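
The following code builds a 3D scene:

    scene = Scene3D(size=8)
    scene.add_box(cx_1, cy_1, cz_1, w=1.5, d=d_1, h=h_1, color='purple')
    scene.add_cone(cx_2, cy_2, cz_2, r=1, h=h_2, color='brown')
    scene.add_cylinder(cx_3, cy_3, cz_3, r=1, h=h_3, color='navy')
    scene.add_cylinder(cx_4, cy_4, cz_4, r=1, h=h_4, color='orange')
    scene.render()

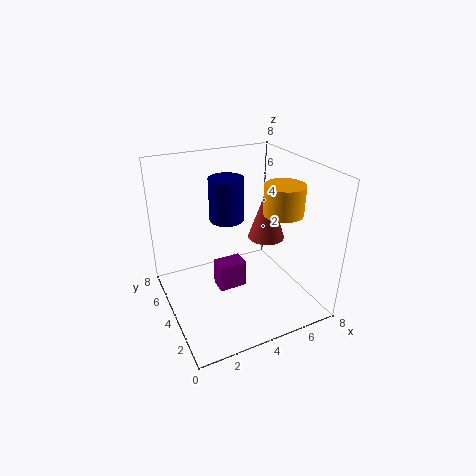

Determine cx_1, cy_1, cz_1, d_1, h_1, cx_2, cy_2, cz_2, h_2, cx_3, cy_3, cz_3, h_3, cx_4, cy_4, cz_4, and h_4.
cx_1 = 2.5; cy_1 = 3; cz_1 = 1.5; d_1 = 1; h_1 = 1.5; cx_2 = 5.5; cy_2 = 3.5; cz_2 = 4; h_2 = 3; cx_3 = 4; cy_3 = 5.5; cz_3 = 4.5; h_3 = 2.5; cx_4 = 5.5; cy_4 = 2; cz_4 = 6; h_4 = 1.5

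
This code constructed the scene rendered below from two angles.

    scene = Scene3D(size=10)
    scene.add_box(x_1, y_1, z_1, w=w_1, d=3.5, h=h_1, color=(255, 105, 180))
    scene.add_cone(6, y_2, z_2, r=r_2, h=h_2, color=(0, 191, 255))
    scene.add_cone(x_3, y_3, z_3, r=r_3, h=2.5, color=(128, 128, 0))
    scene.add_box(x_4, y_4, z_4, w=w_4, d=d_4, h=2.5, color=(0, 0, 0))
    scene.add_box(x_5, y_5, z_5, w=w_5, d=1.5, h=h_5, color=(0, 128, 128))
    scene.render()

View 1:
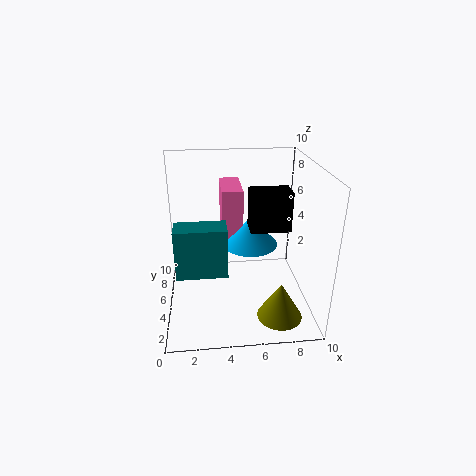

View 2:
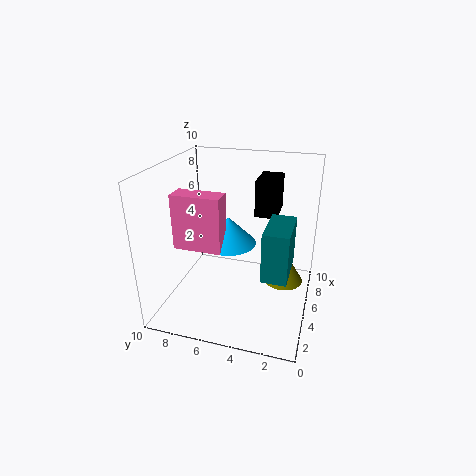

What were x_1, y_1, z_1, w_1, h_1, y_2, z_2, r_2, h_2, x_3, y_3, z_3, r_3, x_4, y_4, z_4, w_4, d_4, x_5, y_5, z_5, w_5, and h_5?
x_1 = 4; y_1 = 6; z_1 = 4; w_1 = 1.5; h_1 = 4; y_2 = 6; z_2 = 4; r_2 = 2; h_2 = 2; x_3 = 7.5; y_3 = 2; z_3 = 0.5; r_3 = 1.5; x_4 = 5.5; y_4 = 2.5; z_4 = 6.5; w_4 = 2.5; d_4 = 1.5; x_5 = 1; y_5 = 1; z_5 = 4.5; w_5 = 3; h_5 = 3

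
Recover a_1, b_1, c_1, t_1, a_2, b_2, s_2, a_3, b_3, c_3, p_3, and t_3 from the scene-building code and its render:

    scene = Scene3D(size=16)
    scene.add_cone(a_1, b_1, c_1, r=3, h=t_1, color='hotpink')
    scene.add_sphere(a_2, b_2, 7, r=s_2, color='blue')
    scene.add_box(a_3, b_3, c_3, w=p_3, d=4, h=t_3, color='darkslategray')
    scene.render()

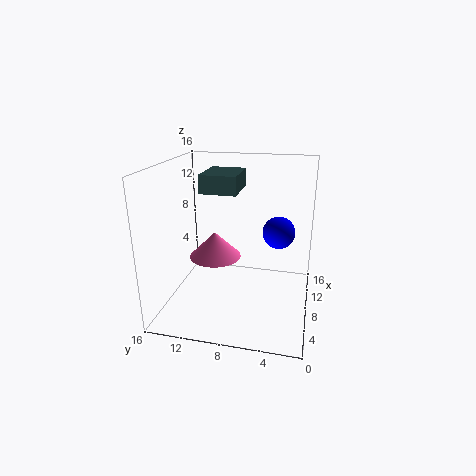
a_1 = 9
b_1 = 11
c_1 = 5
t_1 = 3
a_2 = 13
b_2 = 4
s_2 = 2
a_3 = 7
b_3 = 8
c_3 = 13
p_3 = 5
t_3 = 2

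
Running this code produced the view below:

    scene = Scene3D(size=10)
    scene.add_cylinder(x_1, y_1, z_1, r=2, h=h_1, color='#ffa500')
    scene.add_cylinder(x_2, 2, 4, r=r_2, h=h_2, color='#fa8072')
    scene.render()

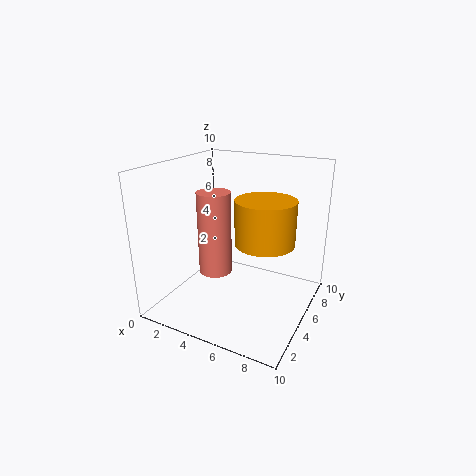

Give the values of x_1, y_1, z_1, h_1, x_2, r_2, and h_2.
x_1 = 7, y_1 = 5, z_1 = 5, h_1 = 3, x_2 = 5, r_2 = 1, h_2 = 5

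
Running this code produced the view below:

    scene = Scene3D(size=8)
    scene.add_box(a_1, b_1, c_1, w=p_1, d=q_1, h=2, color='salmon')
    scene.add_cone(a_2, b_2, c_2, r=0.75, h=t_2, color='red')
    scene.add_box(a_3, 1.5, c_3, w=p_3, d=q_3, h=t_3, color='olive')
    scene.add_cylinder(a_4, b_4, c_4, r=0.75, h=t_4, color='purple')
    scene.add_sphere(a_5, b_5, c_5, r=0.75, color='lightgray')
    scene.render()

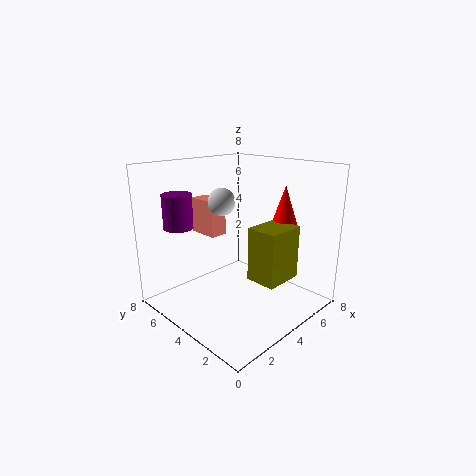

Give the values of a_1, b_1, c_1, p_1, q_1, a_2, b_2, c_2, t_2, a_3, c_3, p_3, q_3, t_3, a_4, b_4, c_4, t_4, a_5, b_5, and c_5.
a_1 = 3
b_1 = 5
c_1 = 4
p_1 = 1
q_1 = 1.75
a_2 = 6.5
b_2 = 2.75
c_2 = 4.5
t_2 = 2.25
a_3 = 4
c_3 = 1.75
p_3 = 2.25
q_3 = 1.75
t_3 = 3
a_4 = 1
b_4 = 5.25
c_4 = 5
t_4 = 1.75
a_5 = 3.5
b_5 = 4.75
c_5 = 6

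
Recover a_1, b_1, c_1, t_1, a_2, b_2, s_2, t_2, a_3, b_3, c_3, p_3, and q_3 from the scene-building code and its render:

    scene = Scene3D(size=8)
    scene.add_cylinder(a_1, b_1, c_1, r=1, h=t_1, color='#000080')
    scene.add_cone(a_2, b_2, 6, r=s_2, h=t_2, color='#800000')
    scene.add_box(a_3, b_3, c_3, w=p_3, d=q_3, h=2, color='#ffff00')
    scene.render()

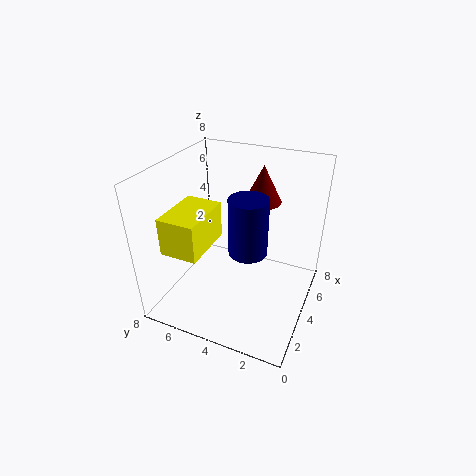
a_1 = 3, b_1 = 3, c_1 = 4, t_1 = 3, a_2 = 5, b_2 = 3, s_2 = 1, t_2 = 2, a_3 = 1, b_3 = 5, c_3 = 4, p_3 = 3, q_3 = 2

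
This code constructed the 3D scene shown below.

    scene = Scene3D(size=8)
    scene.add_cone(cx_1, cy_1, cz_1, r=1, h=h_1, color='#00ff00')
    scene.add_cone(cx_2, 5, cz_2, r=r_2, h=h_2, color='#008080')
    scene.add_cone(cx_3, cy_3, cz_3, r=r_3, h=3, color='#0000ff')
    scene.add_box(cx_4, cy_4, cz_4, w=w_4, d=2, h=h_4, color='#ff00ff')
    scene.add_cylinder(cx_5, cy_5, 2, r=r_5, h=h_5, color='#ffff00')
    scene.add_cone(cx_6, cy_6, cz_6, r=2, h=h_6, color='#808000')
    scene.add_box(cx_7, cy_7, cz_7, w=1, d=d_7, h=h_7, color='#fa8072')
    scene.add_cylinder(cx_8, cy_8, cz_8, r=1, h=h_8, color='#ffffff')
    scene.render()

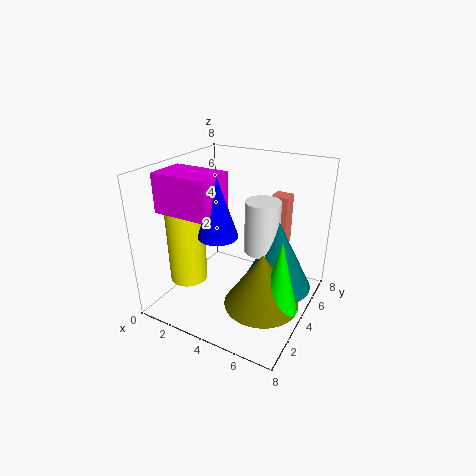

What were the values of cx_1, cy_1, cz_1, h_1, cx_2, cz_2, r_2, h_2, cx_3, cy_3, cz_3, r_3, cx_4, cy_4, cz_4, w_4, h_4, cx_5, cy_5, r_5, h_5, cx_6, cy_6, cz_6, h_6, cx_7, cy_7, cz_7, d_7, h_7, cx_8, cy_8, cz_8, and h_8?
cx_1 = 7
cy_1 = 3
cz_1 = 1
h_1 = 4
cx_2 = 6
cz_2 = 1
r_2 = 2
h_2 = 4
cx_3 = 4
cy_3 = 2
cz_3 = 5
r_3 = 1
cx_4 = 1
cy_4 = 1
cz_4 = 6
w_4 = 3
h_4 = 2
cx_5 = 2
cy_5 = 2
r_5 = 1
h_5 = 4
cx_6 = 6
cy_6 = 3
cz_6 = 1
h_6 = 3
cx_7 = 5
cy_7 = 6
cz_7 = 3
d_7 = 1
h_7 = 3
cx_8 = 5
cy_8 = 5
cz_8 = 3
h_8 = 3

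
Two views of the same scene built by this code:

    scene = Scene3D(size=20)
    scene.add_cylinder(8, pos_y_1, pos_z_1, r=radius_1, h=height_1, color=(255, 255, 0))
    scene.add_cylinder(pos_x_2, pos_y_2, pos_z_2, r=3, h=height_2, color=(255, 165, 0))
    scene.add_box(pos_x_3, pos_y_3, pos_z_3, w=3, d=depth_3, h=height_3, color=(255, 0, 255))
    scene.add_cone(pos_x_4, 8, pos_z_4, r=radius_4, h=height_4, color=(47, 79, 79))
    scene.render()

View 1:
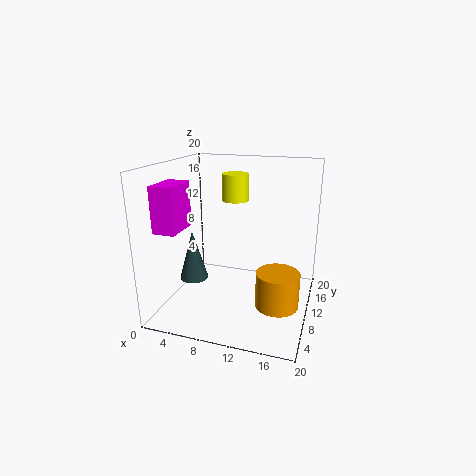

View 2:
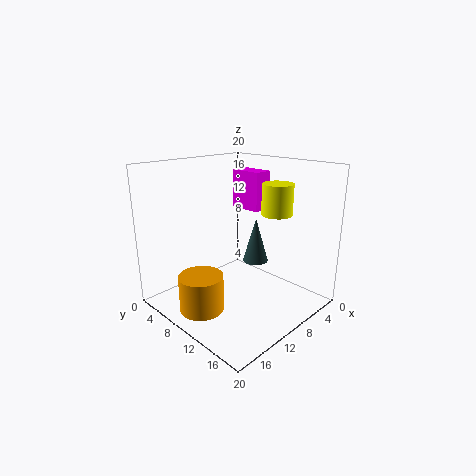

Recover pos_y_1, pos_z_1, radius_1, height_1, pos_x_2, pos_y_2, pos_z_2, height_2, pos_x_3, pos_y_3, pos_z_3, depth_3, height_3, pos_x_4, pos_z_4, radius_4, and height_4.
pos_y_1 = 15; pos_z_1 = 14; radius_1 = 2; height_1 = 4; pos_x_2 = 16; pos_y_2 = 9; pos_z_2 = 1; height_2 = 5; pos_x_3 = 1; pos_y_3 = 3; pos_z_3 = 12; depth_3 = 5; height_3 = 6; pos_x_4 = 4; pos_z_4 = 4; radius_4 = 2; height_4 = 7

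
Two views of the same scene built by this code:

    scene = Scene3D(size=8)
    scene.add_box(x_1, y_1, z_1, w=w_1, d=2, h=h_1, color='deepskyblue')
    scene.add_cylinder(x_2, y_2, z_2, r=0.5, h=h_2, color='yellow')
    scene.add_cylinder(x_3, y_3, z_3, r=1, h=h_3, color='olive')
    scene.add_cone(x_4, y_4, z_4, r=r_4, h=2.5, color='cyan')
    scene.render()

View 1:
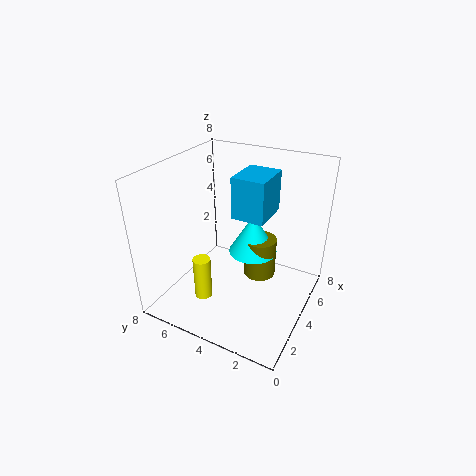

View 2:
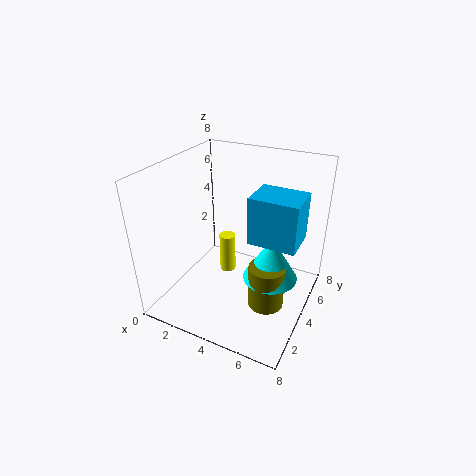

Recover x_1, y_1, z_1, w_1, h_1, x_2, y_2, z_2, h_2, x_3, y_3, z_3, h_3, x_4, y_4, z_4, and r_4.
x_1 = 5; y_1 = 3; z_1 = 4.5; w_1 = 2.5; h_1 = 2.5; x_2 = 2.5; y_2 = 5.5; z_2 = 0.5; h_2 = 2.5; x_3 = 6; y_3 = 3.5; z_3 = 0.5; h_3 = 2.5; x_4 = 6; y_4 = 4; z_4 = 2; r_4 = 1.5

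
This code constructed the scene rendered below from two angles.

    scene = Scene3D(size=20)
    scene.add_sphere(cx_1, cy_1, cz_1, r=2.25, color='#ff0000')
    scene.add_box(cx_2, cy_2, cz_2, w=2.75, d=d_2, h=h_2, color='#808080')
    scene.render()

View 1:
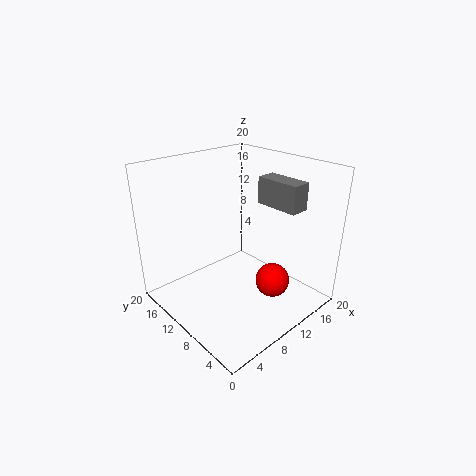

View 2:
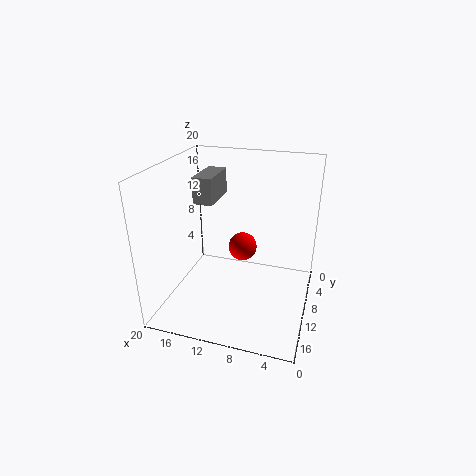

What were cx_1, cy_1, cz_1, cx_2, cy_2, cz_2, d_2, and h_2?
cx_1 = 11, cy_1 = 4.25, cz_1 = 5.5, cx_2 = 13.75, cy_2 = 3.75, cz_2 = 14.25, d_2 = 6.25, h_2 = 3.75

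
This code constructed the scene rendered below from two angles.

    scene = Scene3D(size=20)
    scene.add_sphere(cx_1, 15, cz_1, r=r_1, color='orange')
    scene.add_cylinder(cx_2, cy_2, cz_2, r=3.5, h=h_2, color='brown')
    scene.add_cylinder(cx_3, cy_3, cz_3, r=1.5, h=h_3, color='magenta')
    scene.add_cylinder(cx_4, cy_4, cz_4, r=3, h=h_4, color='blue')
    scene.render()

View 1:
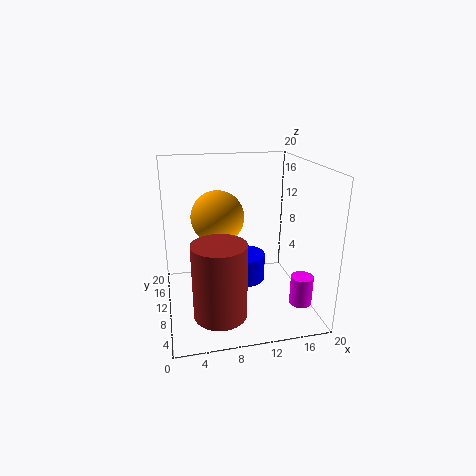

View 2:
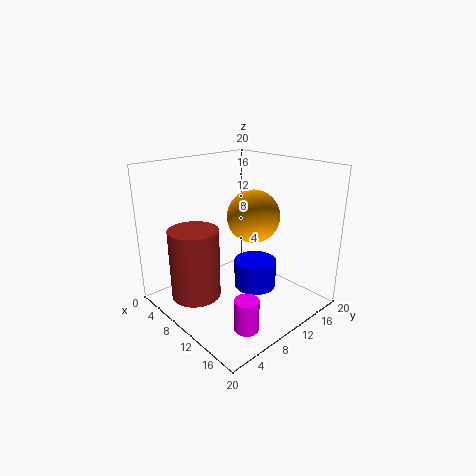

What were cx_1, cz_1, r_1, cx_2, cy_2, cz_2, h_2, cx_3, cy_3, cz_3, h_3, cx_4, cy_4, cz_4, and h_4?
cx_1 = 8, cz_1 = 11.5, r_1 = 4, cx_2 = 6.5, cy_2 = 5, cz_2 = 1.5, h_2 = 10, cx_3 = 17.5, cy_3 = 4.5, cz_3 = 2, h_3 = 4, cx_4 = 11.5, cy_4 = 12, cz_4 = 2.5, h_4 = 4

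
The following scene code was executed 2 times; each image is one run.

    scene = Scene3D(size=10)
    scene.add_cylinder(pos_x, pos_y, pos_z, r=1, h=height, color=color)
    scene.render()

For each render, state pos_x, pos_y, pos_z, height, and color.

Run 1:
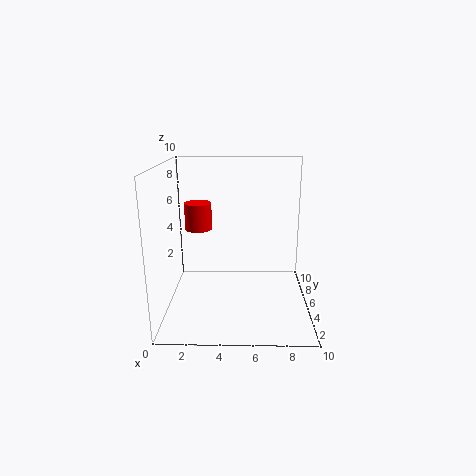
pos_x = 2
pos_y = 7
pos_z = 5
height = 2
color = 'red'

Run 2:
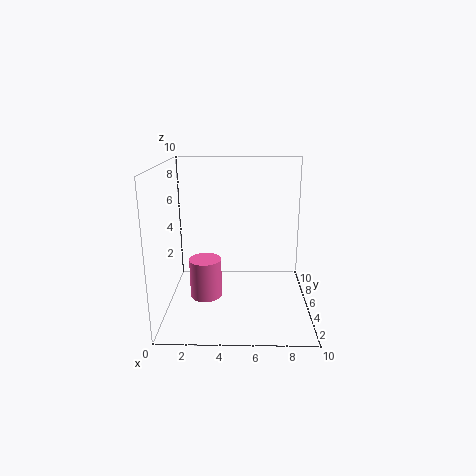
pos_x = 3
pos_y = 2.5
pos_z = 2
height = 2.5
color = 'hotpink'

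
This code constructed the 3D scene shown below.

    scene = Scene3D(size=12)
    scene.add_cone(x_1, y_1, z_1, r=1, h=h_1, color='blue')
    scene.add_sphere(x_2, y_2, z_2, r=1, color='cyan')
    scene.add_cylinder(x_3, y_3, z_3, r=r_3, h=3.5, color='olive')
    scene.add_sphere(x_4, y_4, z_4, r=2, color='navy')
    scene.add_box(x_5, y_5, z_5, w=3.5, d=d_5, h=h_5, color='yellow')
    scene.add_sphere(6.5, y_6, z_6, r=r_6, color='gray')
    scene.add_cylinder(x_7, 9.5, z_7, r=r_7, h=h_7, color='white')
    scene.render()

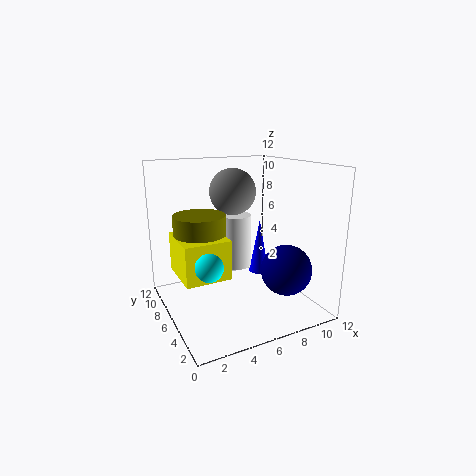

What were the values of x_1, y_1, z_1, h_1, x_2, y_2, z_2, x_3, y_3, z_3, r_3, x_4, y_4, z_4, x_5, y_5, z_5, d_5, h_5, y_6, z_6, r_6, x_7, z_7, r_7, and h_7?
x_1 = 10.5
y_1 = 10
z_1 = 0.5
h_1 = 5.5
x_2 = 2
y_2 = 2.5
z_2 = 5.5
x_3 = 2.5
y_3 = 5.5
z_3 = 5
r_3 = 2
x_4 = 8.5
y_4 = 2.5
z_4 = 4
x_5 = 0.5
y_5 = 3
z_5 = 4
d_5 = 4
h_5 = 3
y_6 = 8
z_6 = 9.5
r_6 = 2
x_7 = 7.5
z_7 = 2
r_7 = 1.5
h_7 = 5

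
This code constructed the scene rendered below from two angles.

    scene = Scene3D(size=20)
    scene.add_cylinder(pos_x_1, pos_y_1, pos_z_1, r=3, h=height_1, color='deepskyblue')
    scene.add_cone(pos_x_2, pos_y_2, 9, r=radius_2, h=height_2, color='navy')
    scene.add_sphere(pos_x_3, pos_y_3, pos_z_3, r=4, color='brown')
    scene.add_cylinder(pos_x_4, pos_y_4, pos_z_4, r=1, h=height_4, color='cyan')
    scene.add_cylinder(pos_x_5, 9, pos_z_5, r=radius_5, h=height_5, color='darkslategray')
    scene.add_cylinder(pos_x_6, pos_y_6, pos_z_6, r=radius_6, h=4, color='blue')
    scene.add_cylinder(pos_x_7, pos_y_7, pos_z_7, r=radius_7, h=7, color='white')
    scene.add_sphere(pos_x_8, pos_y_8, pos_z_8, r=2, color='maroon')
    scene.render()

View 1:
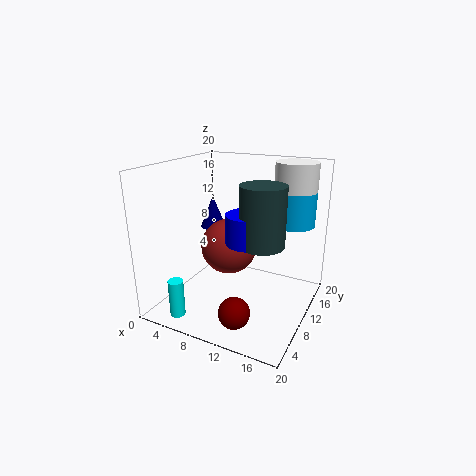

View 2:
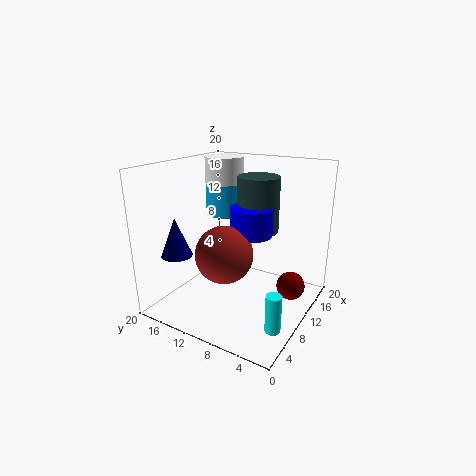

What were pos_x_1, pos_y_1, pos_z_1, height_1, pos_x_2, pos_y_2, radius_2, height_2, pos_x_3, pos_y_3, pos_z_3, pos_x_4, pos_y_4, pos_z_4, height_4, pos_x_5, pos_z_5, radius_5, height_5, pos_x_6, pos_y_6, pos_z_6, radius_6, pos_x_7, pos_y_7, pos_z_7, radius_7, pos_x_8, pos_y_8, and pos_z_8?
pos_x_1 = 16, pos_y_1 = 16, pos_z_1 = 11, height_1 = 5, pos_x_2 = 3, pos_y_2 = 15, radius_2 = 2, height_2 = 5, pos_x_3 = 8, pos_y_3 = 11, pos_z_3 = 8, pos_x_4 = 5, pos_y_4 = 2, pos_z_4 = 1, height_4 = 5, pos_x_5 = 14, pos_z_5 = 10, radius_5 = 3, height_5 = 8, pos_x_6 = 12, pos_y_6 = 9, pos_z_6 = 10, radius_6 = 3, pos_x_7 = 16, pos_y_7 = 16, pos_z_7 = 13, radius_7 = 3, pos_x_8 = 13, pos_y_8 = 3, pos_z_8 = 3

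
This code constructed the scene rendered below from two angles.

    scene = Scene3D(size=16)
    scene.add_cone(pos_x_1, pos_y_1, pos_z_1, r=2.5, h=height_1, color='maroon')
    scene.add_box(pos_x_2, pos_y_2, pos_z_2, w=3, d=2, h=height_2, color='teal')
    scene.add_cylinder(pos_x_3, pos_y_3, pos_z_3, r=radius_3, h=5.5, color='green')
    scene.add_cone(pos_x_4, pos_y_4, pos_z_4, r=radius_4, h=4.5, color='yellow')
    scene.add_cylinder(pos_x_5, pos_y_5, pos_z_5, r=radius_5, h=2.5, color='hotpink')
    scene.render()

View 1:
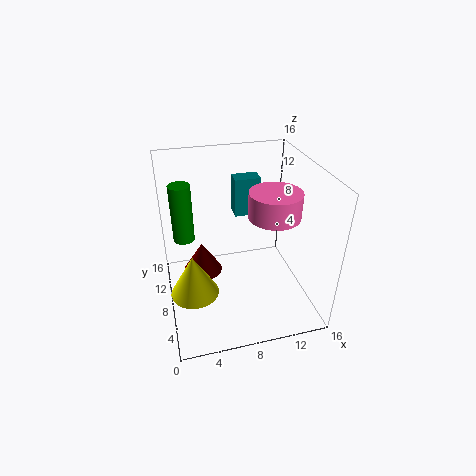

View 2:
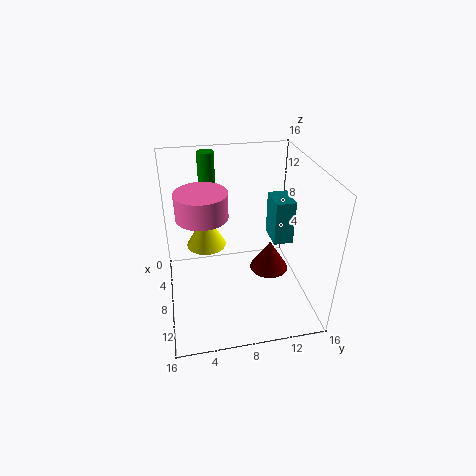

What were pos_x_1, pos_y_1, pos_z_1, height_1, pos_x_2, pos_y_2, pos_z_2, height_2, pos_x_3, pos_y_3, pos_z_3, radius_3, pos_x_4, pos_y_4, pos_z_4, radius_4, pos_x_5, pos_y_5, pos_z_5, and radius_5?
pos_x_1 = 4.5
pos_y_1 = 13
pos_z_1 = 0.5
height_1 = 4
pos_x_2 = 8.5
pos_y_2 = 11
pos_z_2 = 9
height_2 = 4.5
pos_x_3 = 2
pos_y_3 = 5.5
pos_z_3 = 10.5
radius_3 = 1
pos_x_4 = 2.5
pos_y_4 = 5
pos_z_4 = 4
radius_4 = 2.5
pos_x_5 = 10.5
pos_y_5 = 4
pos_z_5 = 12.5
radius_5 = 2.5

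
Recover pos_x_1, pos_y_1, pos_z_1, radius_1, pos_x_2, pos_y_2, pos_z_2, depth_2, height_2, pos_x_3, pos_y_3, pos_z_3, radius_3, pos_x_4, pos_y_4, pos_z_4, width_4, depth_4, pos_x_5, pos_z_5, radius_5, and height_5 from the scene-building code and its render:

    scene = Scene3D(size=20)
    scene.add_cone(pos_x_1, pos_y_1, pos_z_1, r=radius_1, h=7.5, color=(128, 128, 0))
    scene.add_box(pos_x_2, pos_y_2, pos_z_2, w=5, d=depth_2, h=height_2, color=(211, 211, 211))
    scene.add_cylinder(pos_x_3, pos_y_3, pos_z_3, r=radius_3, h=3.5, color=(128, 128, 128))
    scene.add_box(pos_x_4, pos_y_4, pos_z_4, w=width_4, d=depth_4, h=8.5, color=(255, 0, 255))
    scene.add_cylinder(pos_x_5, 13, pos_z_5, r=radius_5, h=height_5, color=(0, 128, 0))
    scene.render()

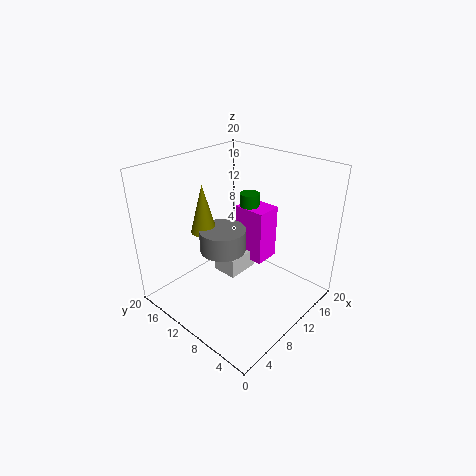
pos_x_1 = 10; pos_y_1 = 17; pos_z_1 = 8.5; radius_1 = 2; pos_x_2 = 10.5; pos_y_2 = 11.5; pos_z_2 = 2; depth_2 = 4; height_2 = 3; pos_x_3 = 11; pos_y_3 = 14; pos_z_3 = 6; radius_3 = 3.5; pos_x_4 = 14.5; pos_y_4 = 9.5; pos_z_4 = 3.5; width_4 = 4; depth_4 = 5; pos_x_5 = 16; pos_z_5 = 6.5; radius_5 = 1.5; height_5 = 7.5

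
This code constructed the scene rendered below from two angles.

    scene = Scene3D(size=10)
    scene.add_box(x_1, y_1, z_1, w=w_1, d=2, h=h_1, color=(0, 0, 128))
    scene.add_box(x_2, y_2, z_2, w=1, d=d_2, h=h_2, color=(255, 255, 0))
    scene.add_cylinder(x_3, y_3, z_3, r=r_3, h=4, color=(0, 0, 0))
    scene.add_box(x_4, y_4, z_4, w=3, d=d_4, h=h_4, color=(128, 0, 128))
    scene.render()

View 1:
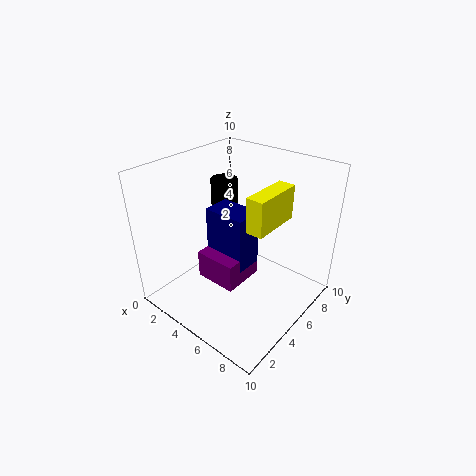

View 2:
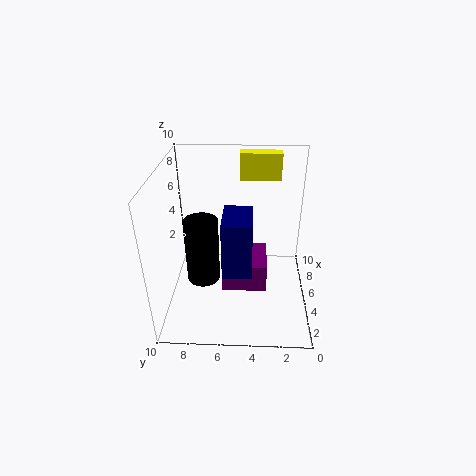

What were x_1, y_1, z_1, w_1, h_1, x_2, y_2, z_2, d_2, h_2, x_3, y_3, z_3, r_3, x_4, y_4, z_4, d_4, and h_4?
x_1 = 3
y_1 = 4
z_1 = 3
w_1 = 3
h_1 = 4
x_2 = 8
y_2 = 2
z_2 = 8
d_2 = 3
h_2 = 2
x_3 = 2
y_3 = 7
z_3 = 4
r_3 = 1
x_4 = 3
y_4 = 3
z_4 = 2
d_4 = 3
h_4 = 2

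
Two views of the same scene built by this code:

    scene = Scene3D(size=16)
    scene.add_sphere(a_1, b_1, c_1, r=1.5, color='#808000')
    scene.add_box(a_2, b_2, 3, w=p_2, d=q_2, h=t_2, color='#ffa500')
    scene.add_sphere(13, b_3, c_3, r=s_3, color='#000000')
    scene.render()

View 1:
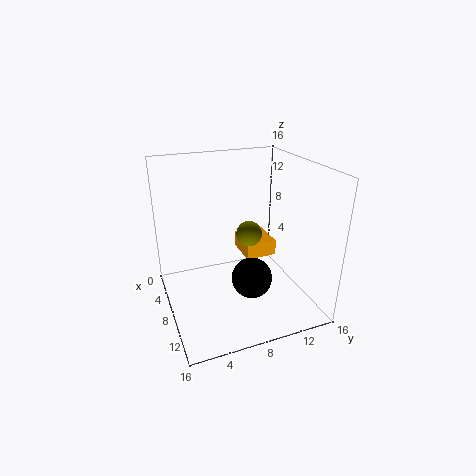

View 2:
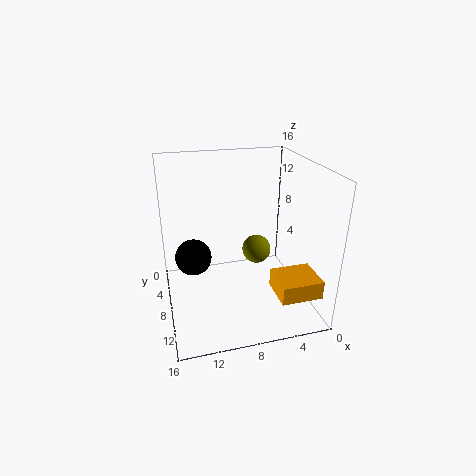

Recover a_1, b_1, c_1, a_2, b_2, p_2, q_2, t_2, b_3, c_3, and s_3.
a_1 = 6.5
b_1 = 10
c_1 = 7.5
a_2 = 0.5
b_2 = 10.5
p_2 = 4.5
q_2 = 4
t_2 = 2
b_3 = 7.5
c_3 = 6
s_3 = 2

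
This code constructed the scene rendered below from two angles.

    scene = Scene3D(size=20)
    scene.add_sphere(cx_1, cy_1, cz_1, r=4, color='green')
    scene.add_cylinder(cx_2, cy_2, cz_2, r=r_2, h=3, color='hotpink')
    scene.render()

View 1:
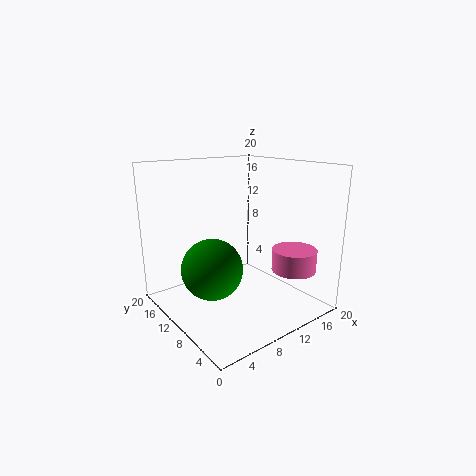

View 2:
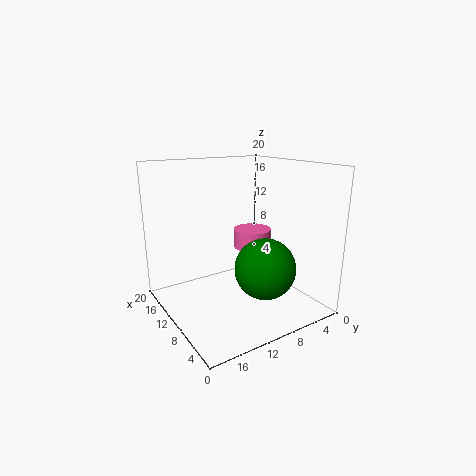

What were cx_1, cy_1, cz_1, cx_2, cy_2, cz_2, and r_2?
cx_1 = 5; cy_1 = 9; cz_1 = 7; cx_2 = 15; cy_2 = 4; cz_2 = 6; r_2 = 3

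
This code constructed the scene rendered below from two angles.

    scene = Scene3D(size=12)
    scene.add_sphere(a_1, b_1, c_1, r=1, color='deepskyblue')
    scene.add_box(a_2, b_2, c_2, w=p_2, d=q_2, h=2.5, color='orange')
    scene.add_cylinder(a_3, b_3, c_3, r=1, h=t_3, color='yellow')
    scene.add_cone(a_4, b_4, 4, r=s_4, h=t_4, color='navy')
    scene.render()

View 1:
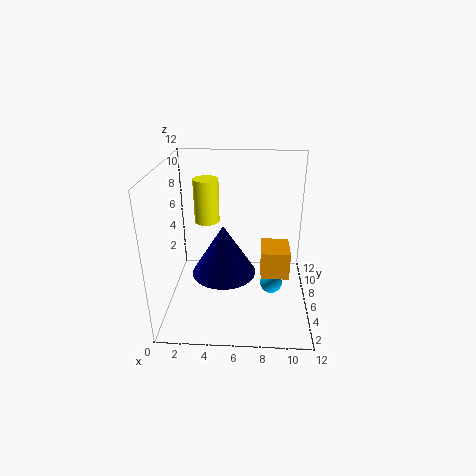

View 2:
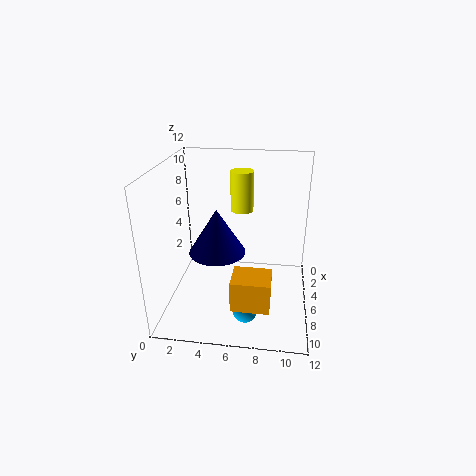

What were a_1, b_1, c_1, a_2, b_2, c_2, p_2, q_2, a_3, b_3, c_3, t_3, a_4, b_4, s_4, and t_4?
a_1 = 9; b_1 = 7; c_1 = 1; a_2 = 8; b_2 = 6; c_2 = 2; p_2 = 2.5; q_2 = 3; a_3 = 3.5; b_3 = 6; c_3 = 7.5; t_3 = 3.5; a_4 = 5; b_4 = 4; s_4 = 2.5; t_4 = 4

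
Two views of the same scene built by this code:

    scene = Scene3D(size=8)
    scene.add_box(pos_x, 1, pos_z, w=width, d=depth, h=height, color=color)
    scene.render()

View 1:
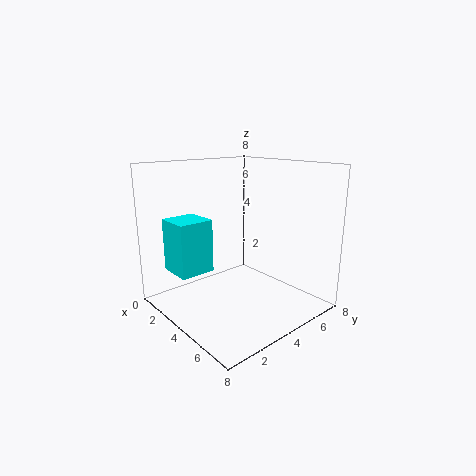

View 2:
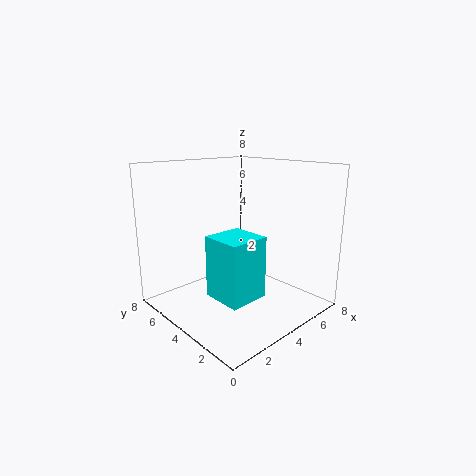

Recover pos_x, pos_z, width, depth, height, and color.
pos_x = 1
pos_z = 2
width = 2
depth = 2
height = 3
color = 'cyan'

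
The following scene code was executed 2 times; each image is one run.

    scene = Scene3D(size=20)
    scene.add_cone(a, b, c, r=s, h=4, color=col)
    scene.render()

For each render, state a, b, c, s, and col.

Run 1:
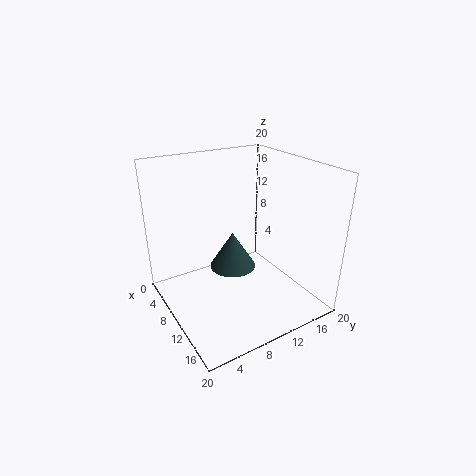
a = 17
b = 5
c = 11
s = 2.5
col = 'darkslategray'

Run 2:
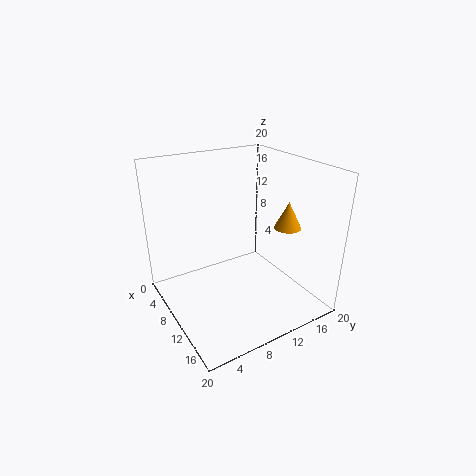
a = 11
b = 18
c = 10
s = 2
col = 'orange'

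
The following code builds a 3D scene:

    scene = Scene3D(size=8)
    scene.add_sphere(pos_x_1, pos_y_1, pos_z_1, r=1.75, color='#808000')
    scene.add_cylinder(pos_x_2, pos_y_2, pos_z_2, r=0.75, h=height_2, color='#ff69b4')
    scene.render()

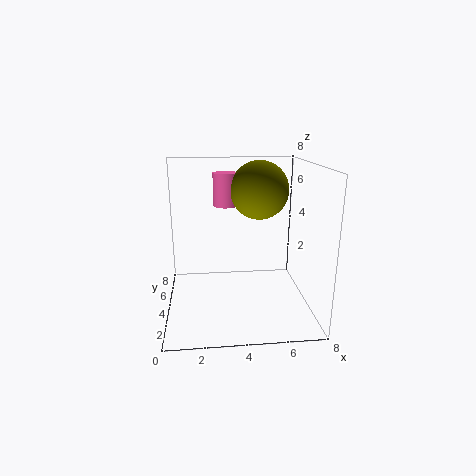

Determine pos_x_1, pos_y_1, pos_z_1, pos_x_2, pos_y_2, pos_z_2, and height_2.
pos_x_1 = 5.5; pos_y_1 = 6; pos_z_1 = 6.25; pos_x_2 = 3.5; pos_y_2 = 6.5; pos_z_2 = 5.25; height_2 = 2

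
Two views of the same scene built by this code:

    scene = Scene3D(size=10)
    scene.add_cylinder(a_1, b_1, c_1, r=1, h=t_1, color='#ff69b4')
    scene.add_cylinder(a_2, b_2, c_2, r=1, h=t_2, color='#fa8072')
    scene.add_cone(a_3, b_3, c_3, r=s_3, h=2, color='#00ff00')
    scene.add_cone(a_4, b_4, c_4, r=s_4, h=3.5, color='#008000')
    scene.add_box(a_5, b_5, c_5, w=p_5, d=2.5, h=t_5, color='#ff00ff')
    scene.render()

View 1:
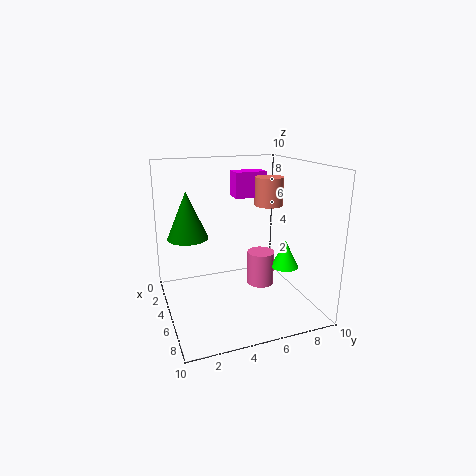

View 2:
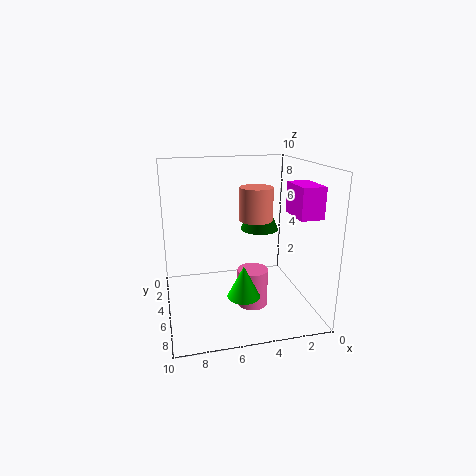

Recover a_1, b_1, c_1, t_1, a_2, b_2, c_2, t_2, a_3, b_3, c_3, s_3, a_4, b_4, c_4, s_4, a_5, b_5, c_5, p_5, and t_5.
a_1 = 4.5, b_1 = 7, c_1 = 1, t_1 = 2.5, a_2 = 4.5, b_2 = 7.5, c_2 = 7, t_2 = 2, a_3 = 5.5, b_3 = 8.5, c_3 = 2.5, s_3 = 1, a_4 = 2.5, b_4 = 2, c_4 = 4.5, s_4 = 1.5, a_5 = 0.5, b_5 = 6, c_5 = 7, p_5 = 1.5, t_5 = 2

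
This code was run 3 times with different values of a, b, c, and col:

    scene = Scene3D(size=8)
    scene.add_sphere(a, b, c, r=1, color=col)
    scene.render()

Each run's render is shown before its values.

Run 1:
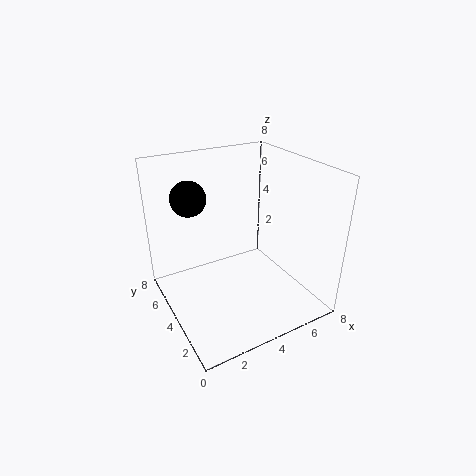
a = 2
b = 6
c = 6
col = 'black'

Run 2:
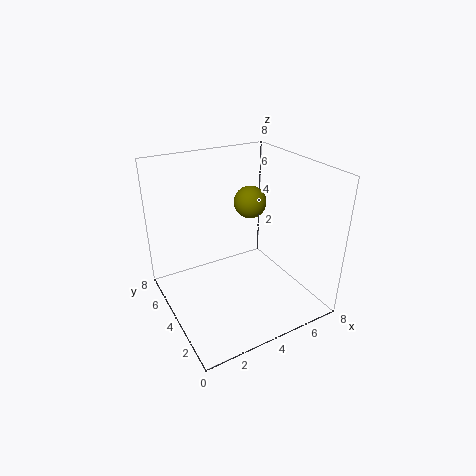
a = 6
b = 6
c = 5
col = 'olive'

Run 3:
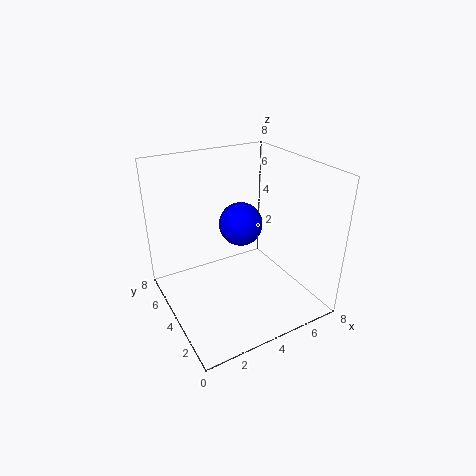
a = 3
b = 2
c = 6
col = 'blue'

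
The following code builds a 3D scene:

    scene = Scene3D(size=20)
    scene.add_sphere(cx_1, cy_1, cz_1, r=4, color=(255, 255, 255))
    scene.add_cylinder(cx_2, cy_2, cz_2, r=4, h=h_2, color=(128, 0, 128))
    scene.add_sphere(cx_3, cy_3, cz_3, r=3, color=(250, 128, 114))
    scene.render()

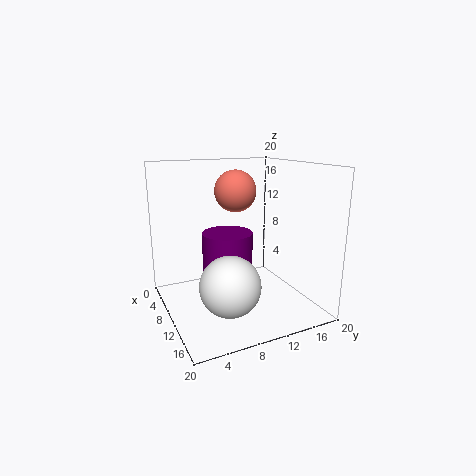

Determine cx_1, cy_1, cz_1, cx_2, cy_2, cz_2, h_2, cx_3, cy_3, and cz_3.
cx_1 = 14; cy_1 = 7; cz_1 = 5; cx_2 = 4; cy_2 = 11; cz_2 = 2; h_2 = 7; cx_3 = 7; cy_3 = 11; cz_3 = 16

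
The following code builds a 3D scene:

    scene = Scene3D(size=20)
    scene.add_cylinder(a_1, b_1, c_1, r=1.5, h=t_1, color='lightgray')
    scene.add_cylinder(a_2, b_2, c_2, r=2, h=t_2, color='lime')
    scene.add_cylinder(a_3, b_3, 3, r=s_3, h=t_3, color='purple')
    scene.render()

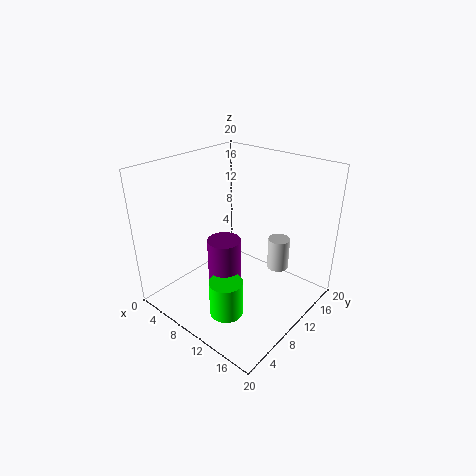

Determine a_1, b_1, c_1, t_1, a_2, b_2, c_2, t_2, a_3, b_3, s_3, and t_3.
a_1 = 14.5; b_1 = 13.5; c_1 = 5.5; t_1 = 4.5; a_2 = 14.5; b_2 = 2.5; c_2 = 4.5; t_2 = 4.5; a_3 = 12.5; b_3 = 4.5; s_3 = 2; t_3 = 10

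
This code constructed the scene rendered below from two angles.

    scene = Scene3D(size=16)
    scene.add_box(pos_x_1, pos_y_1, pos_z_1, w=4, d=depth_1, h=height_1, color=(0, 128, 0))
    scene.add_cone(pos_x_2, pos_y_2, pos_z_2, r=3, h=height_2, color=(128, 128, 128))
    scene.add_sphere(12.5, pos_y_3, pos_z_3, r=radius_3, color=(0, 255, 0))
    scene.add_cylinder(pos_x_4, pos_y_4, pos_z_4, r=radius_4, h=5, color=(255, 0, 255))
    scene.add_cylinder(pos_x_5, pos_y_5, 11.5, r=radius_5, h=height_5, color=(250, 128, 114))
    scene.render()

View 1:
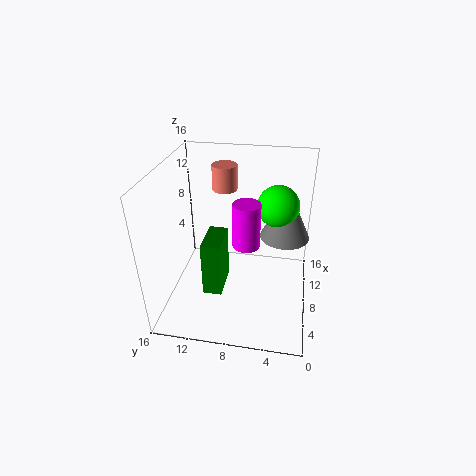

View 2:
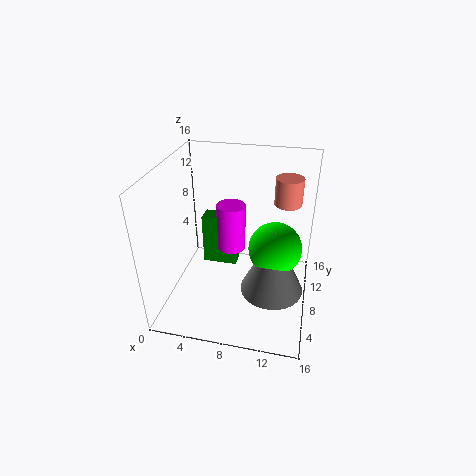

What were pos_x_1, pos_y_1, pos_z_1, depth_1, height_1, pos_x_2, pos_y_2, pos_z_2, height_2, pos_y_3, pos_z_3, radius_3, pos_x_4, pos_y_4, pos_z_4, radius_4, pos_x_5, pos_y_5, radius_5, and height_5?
pos_x_1 = 3.5
pos_y_1 = 9
pos_z_1 = 3.5
depth_1 = 2
height_1 = 6
pos_x_2 = 12.5
pos_y_2 = 3
pos_z_2 = 6
height_2 = 6.5
pos_y_3 = 4
pos_z_3 = 10
radius_3 = 2.5
pos_x_4 = 7.5
pos_y_4 = 7
pos_z_4 = 7.5
radius_4 = 1.5
pos_x_5 = 13
pos_y_5 = 10.5
radius_5 = 1.5
height_5 = 3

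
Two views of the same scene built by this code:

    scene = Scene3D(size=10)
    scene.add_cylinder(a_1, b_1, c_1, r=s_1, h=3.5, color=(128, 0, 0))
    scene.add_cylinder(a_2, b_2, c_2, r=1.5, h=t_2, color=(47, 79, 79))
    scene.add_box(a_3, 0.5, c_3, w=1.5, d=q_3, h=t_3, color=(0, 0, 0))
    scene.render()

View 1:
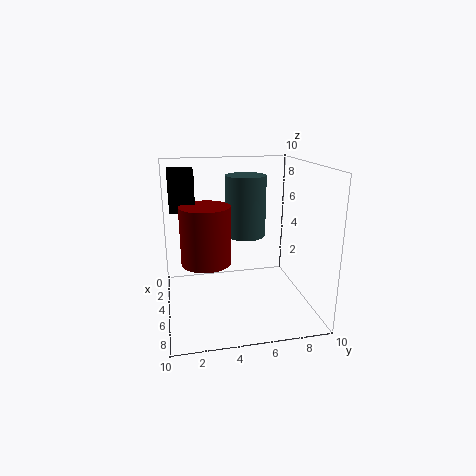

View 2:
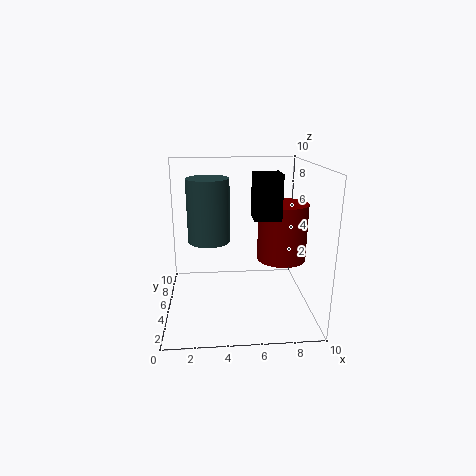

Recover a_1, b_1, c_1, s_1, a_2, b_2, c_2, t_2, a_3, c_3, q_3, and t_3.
a_1 = 7.5; b_1 = 2.5; c_1 = 4.5; s_1 = 1.5; a_2 = 3; b_2 = 6; c_2 = 4.5; t_2 = 4.5; a_3 = 5.5; c_3 = 7.5; q_3 = 1.5; t_3 = 2.5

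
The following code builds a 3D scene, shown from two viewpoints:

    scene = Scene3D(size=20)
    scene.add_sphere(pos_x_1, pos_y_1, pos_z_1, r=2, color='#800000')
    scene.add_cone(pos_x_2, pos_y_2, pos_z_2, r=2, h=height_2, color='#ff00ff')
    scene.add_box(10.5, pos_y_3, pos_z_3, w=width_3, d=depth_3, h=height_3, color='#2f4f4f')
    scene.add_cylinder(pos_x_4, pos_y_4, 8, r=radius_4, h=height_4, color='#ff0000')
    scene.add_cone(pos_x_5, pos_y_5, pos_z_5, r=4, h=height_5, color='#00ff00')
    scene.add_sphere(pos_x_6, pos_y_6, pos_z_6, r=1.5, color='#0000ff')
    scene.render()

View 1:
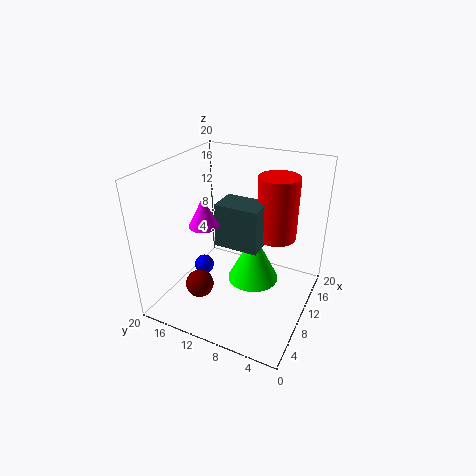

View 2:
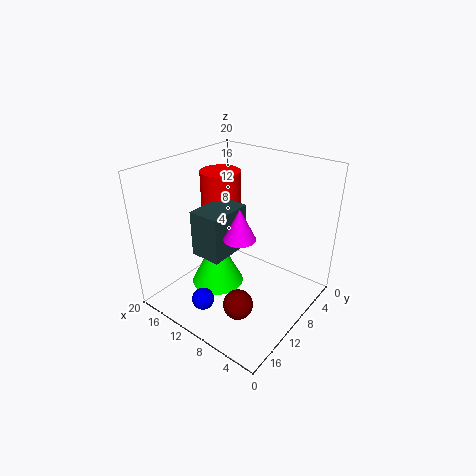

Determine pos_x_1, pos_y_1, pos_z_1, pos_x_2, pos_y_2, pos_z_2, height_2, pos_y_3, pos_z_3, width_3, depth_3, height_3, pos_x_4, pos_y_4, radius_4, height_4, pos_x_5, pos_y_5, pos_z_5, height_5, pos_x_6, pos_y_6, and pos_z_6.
pos_x_1 = 6.5
pos_y_1 = 14.5
pos_z_1 = 3
pos_x_2 = 7
pos_y_2 = 13.5
pos_z_2 = 12.5
height_2 = 4
pos_y_3 = 7.5
pos_z_3 = 7.5
width_3 = 4.5
depth_3 = 6.5
height_3 = 6.5
pos_x_4 = 16
pos_y_4 = 6.5
radius_4 = 3
height_4 = 9.5
pos_x_5 = 14.5
pos_y_5 = 9.5
pos_z_5 = 0.5
height_5 = 8
pos_x_6 = 11
pos_y_6 = 16.5
pos_z_6 = 3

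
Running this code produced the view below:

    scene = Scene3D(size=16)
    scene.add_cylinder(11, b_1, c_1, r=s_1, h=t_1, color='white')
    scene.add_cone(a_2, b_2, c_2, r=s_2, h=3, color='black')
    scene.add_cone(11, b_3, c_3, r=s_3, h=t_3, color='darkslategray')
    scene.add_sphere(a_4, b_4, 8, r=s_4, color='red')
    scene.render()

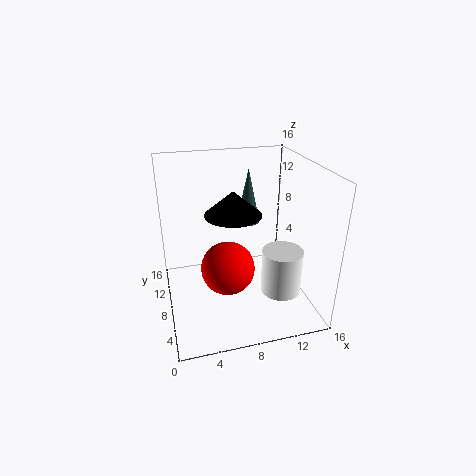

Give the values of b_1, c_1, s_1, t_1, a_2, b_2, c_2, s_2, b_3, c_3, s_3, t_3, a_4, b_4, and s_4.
b_1 = 2.5; c_1 = 4.5; s_1 = 2; t_1 = 4.5; a_2 = 8.5; b_2 = 12; c_2 = 9; s_2 = 3.5; b_3 = 14; c_3 = 7; s_3 = 1.5; t_3 = 7; a_4 = 5.5; b_4 = 2.5; s_4 = 2.5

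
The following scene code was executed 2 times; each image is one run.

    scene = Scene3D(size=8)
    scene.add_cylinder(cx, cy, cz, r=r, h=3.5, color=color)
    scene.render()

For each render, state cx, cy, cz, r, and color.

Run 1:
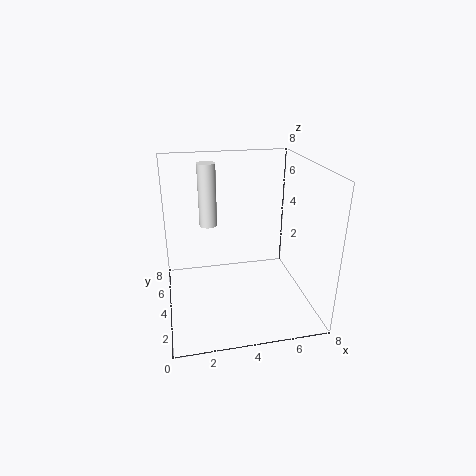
cx = 2.5; cy = 5; cz = 4.5; r = 0.5; color = 'white'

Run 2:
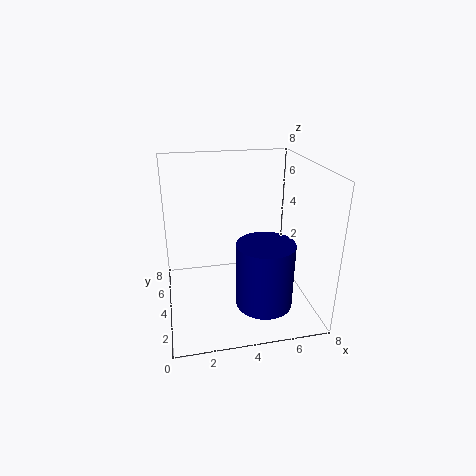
cx = 5; cy = 2; cz = 1; r = 1.5; color = 'navy'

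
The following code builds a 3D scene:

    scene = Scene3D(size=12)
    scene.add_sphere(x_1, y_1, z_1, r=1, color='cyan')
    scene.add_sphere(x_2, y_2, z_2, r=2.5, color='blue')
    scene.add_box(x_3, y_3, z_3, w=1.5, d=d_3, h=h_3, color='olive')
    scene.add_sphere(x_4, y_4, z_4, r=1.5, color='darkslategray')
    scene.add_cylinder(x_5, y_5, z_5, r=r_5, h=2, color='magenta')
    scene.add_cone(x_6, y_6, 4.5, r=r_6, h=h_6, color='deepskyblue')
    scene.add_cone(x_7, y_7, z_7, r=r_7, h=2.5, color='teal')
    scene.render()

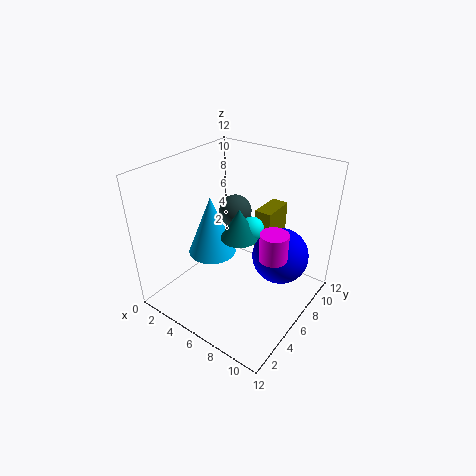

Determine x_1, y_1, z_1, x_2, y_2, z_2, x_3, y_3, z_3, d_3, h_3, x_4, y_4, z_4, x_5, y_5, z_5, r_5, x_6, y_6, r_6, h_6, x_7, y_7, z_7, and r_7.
x_1 = 7; y_1 = 6.5; z_1 = 7; x_2 = 8.5; y_2 = 9; z_2 = 3.5; x_3 = 6; y_3 = 8.5; z_3 = 2.5; d_3 = 3; h_3 = 5; x_4 = 3.5; y_4 = 9; z_4 = 6.5; x_5 = 10.5; y_5 = 4; z_5 = 7; r_5 = 1; x_6 = 4; y_6 = 5; r_6 = 2; h_6 = 5; x_7 = 6.5; y_7 = 5.5; z_7 = 6.5; r_7 = 1.5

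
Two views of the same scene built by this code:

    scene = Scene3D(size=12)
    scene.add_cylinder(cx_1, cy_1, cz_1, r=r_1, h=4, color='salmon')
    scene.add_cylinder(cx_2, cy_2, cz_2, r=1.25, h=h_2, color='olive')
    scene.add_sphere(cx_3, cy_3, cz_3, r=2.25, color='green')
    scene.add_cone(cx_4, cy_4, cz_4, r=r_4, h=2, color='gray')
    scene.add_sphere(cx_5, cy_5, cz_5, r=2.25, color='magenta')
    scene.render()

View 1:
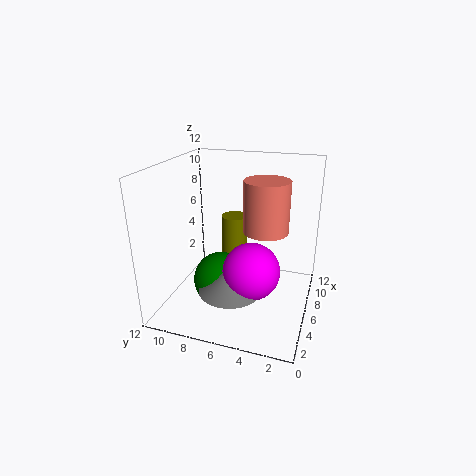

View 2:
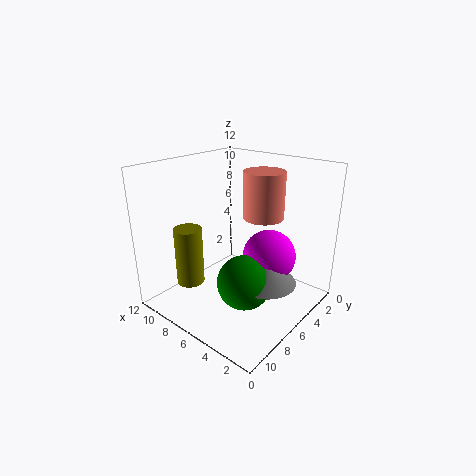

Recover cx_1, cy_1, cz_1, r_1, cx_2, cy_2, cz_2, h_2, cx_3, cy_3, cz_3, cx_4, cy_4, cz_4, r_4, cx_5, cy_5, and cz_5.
cx_1 = 5.25; cy_1 = 3.5; cz_1 = 7.25; r_1 = 1.75; cx_2 = 10.25; cy_2 = 7.75; cz_2 = 1; h_2 = 5.25; cx_3 = 4.5; cy_3 = 7; cz_3 = 2.75; cx_4 = 3.25; cy_4 = 5.75; cz_4 = 2.75; r_4 = 2.5; cx_5 = 4; cy_5 = 4.25; cz_5 = 4.25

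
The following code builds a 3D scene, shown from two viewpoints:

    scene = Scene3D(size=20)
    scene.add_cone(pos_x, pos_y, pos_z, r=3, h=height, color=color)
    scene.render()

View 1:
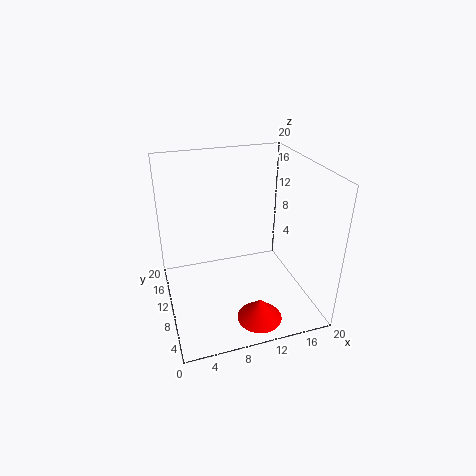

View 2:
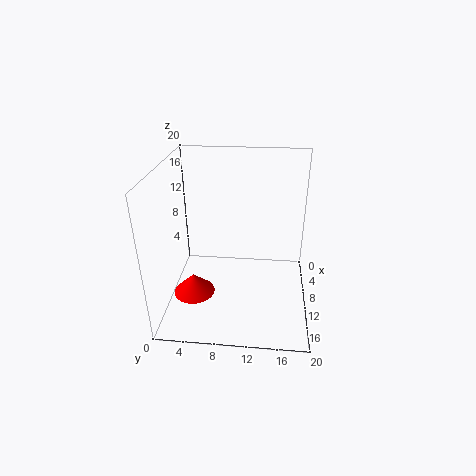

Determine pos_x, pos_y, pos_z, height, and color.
pos_x = 11; pos_y = 3.5; pos_z = 1; height = 3; color = 'red'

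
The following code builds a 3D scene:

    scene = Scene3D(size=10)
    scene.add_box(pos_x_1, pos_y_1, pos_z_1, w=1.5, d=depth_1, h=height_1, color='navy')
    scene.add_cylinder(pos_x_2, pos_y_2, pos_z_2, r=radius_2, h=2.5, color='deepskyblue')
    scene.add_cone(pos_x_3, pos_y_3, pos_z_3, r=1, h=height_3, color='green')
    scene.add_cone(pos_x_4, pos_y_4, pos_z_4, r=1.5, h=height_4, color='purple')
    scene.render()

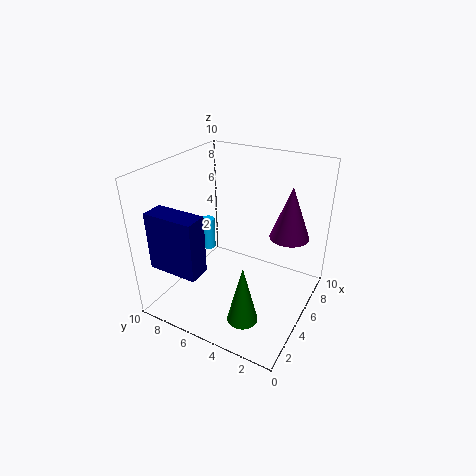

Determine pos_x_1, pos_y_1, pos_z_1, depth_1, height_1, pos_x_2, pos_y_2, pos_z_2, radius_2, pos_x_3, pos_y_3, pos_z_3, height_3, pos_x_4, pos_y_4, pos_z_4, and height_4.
pos_x_1 = 1; pos_y_1 = 6; pos_z_1 = 3.5; depth_1 = 3.5; height_1 = 4; pos_x_2 = 6.5; pos_y_2 = 8.5; pos_z_2 = 2.5; radius_2 = 0.5; pos_x_3 = 2; pos_y_3 = 3; pos_z_3 = 1; height_3 = 4; pos_x_4 = 8.5; pos_y_4 = 2.5; pos_z_4 = 4; height_4 = 4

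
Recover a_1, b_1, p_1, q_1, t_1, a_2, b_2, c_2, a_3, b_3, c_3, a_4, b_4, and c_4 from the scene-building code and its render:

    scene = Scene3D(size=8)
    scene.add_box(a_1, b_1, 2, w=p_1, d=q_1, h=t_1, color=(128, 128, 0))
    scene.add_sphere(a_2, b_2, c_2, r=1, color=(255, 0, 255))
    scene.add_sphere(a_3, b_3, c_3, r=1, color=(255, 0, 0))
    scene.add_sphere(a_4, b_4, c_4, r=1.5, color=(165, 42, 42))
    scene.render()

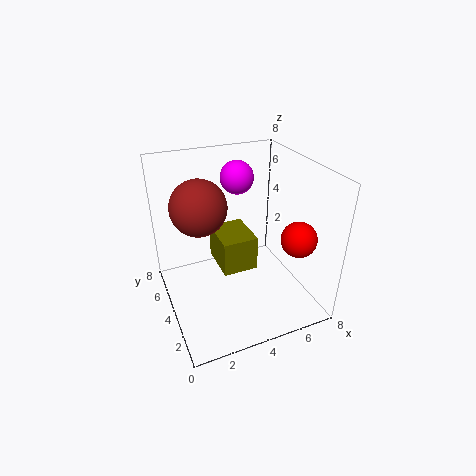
a_1 = 3; b_1 = 3.5; p_1 = 2; q_1 = 2.5; t_1 = 2; a_2 = 5; b_2 = 6.5; c_2 = 6.5; a_3 = 7; b_3 = 2.5; c_3 = 4; a_4 = 2; b_4 = 4.5; c_4 = 6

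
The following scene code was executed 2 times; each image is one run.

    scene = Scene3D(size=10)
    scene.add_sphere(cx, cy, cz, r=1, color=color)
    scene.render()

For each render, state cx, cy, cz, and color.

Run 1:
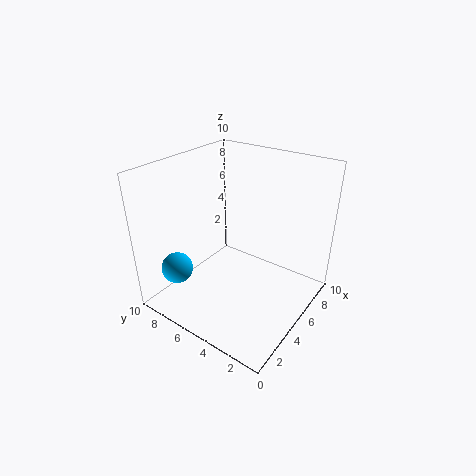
cx = 1, cy = 7, cz = 4, color = 'deepskyblue'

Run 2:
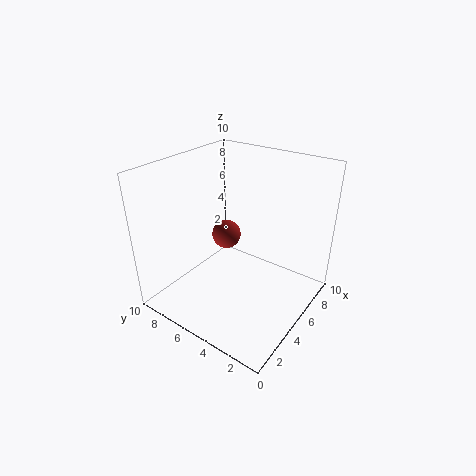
cx = 5, cy = 6, cz = 5, color = 'brown'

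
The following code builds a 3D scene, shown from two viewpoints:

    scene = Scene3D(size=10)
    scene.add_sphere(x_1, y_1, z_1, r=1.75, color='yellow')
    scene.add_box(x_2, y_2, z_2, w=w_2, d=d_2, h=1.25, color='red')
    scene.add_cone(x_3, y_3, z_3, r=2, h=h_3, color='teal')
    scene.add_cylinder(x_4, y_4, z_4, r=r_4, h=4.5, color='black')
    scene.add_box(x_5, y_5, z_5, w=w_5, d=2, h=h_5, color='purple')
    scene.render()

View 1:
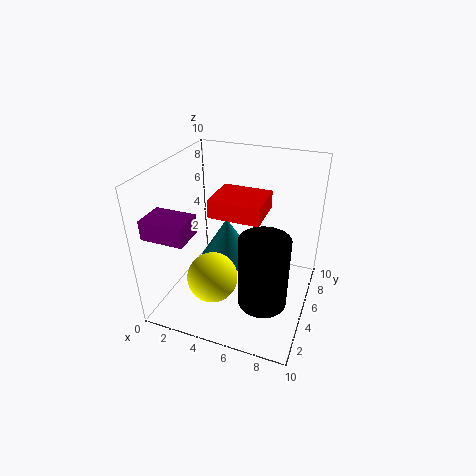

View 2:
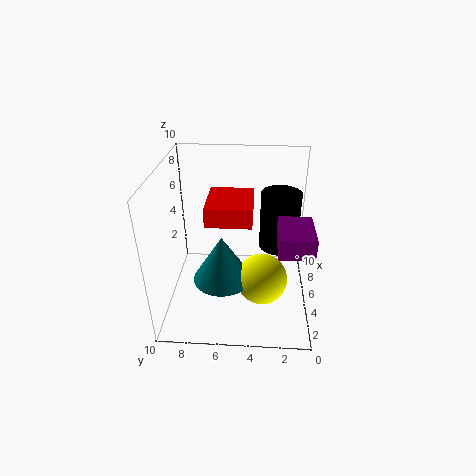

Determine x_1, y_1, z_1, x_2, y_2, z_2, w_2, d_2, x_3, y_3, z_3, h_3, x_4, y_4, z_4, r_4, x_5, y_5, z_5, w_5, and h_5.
x_1 = 3.75; y_1 = 3.25; z_1 = 2.5; x_2 = 3.25; y_2 = 4; z_2 = 6.75; w_2 = 3.5; d_2 = 3; x_3 = 3.75; y_3 = 6; z_3 = 2.5; h_3 = 3.25; x_4 = 7.75; y_4 = 2; z_4 = 2.75; r_4 = 1.5; x_5 = 0.5; y_5 = 0.5; z_5 = 6.5; w_5 = 2.75; h_5 = 1.25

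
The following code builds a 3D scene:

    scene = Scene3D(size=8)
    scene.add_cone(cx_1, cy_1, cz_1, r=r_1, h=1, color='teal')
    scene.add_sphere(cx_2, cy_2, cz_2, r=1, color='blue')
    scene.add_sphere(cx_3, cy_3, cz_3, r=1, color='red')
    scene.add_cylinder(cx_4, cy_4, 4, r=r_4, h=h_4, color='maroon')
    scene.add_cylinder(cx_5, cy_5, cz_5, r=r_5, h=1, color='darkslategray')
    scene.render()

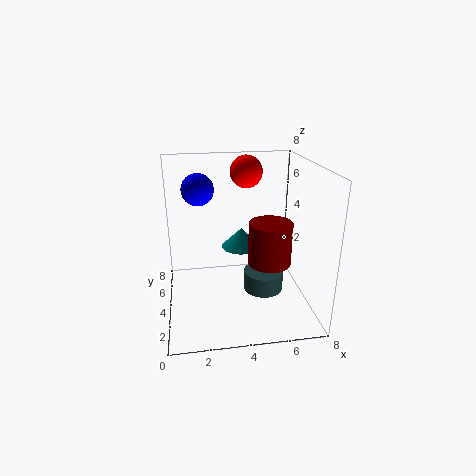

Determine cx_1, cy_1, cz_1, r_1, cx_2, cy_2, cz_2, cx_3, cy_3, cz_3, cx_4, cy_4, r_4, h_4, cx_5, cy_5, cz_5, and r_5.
cx_1 = 4, cy_1 = 3, cz_1 = 4, r_1 = 1, cx_2 = 2, cy_2 = 7, cz_2 = 6, cx_3 = 5, cy_3 = 7, cz_3 = 7, cx_4 = 5, cy_4 = 1, r_4 = 1, h_4 = 2, cx_5 = 5, cy_5 = 2, cz_5 = 2, r_5 = 1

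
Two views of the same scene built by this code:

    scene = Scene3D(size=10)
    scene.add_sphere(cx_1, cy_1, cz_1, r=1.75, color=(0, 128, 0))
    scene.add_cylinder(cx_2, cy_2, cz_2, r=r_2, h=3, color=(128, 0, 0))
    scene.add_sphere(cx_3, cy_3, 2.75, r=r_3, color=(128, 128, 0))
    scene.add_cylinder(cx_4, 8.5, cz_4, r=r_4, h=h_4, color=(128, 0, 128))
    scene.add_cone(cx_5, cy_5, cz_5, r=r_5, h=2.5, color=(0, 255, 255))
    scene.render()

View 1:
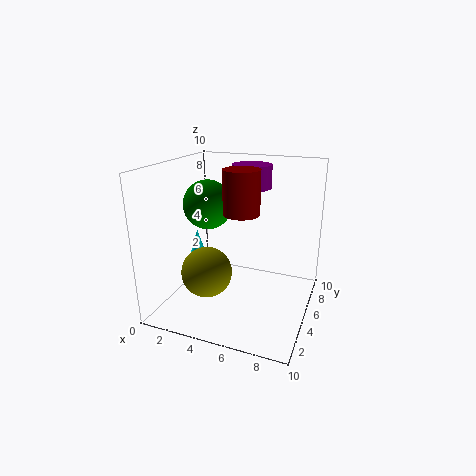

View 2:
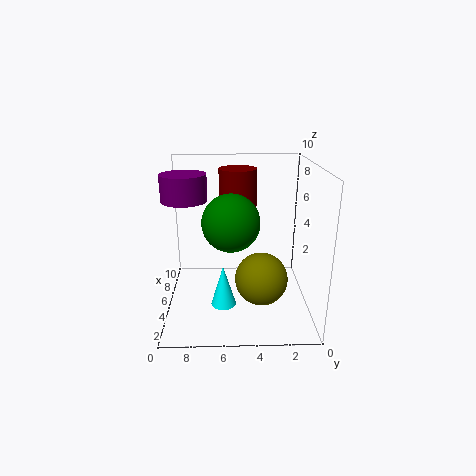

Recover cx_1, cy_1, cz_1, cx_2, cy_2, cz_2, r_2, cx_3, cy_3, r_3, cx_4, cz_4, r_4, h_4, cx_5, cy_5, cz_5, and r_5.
cx_1 = 2.5
cy_1 = 5.5
cz_1 = 7
cx_2 = 5.25
cy_2 = 5
cz_2 = 6.75
r_2 = 1.25
cx_3 = 3.25
cy_3 = 3.5
r_3 = 1.75
cx_4 = 4.75
cz_4 = 7.75
r_4 = 1.5
h_4 = 1.75
cx_5 = 1.25
cy_5 = 6
cz_5 = 2.25
r_5 = 0.75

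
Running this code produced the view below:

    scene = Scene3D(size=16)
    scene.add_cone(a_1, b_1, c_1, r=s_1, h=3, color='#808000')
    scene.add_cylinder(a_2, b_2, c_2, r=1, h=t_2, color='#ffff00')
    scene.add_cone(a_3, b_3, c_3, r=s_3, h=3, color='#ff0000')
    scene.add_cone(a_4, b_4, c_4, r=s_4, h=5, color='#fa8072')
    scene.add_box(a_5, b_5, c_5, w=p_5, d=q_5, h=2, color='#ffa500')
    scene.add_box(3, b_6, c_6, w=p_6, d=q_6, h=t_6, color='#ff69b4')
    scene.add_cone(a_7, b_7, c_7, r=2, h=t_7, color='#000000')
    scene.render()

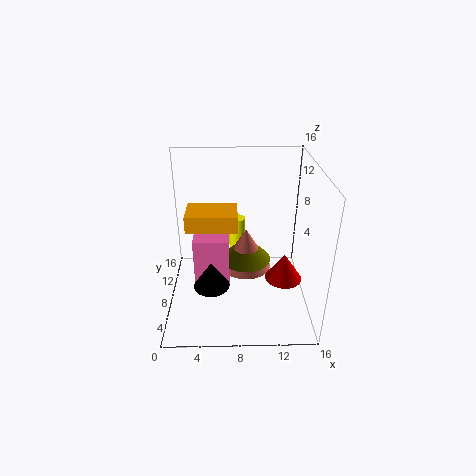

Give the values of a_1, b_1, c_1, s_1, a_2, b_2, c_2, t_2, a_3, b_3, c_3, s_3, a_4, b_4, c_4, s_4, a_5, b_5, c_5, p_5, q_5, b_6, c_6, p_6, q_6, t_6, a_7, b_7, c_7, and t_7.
a_1 = 9, b_1 = 10, c_1 = 4, s_1 = 3, a_2 = 8, b_2 = 13, c_2 = 3, t_2 = 5, a_3 = 13, b_3 = 6, c_3 = 4, s_3 = 2, a_4 = 9, b_4 = 10, c_4 = 3, s_4 = 3, a_5 = 2, b_5 = 9, c_5 = 8, p_5 = 6, q_5 = 4, b_6 = 7, c_6 = 2, p_6 = 4, q_6 = 2, t_6 = 6, a_7 = 5, b_7 = 6, c_7 = 3, t_7 = 3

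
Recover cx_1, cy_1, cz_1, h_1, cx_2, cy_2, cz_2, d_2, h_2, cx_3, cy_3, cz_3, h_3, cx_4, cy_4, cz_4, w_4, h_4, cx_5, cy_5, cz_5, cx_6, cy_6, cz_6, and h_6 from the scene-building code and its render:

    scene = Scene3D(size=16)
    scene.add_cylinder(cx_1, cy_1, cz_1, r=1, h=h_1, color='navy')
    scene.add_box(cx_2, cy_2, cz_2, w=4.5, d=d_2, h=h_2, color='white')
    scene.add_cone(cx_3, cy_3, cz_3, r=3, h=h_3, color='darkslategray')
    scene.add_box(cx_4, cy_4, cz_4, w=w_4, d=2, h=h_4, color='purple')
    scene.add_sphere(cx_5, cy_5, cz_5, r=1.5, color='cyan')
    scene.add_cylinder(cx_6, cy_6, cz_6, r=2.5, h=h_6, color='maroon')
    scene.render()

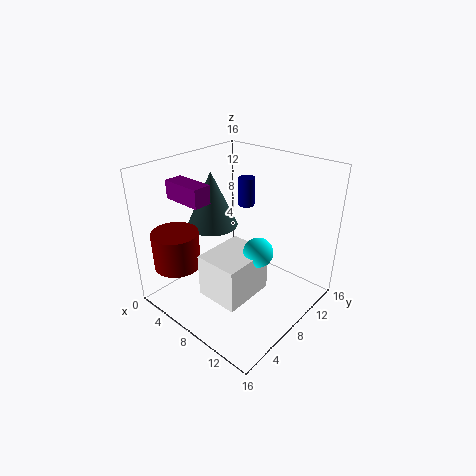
cx_1 = 5, cy_1 = 13, cz_1 = 9.5, h_1 = 3.5, cx_2 = 8, cy_2 = 2, cz_2 = 4, d_2 = 5.5, h_2 = 4.5, cx_3 = 3.5, cy_3 = 8.5, cz_3 = 8, h_3 = 6.5, cx_4 = 2, cy_4 = 3.5, cz_4 = 12.5, w_4 = 4.5, h_4 = 2, cx_5 = 12, cy_5 = 6.5, cz_5 = 8.5, cx_6 = 4, cy_6 = 2.5, cz_6 = 5.5, h_6 = 4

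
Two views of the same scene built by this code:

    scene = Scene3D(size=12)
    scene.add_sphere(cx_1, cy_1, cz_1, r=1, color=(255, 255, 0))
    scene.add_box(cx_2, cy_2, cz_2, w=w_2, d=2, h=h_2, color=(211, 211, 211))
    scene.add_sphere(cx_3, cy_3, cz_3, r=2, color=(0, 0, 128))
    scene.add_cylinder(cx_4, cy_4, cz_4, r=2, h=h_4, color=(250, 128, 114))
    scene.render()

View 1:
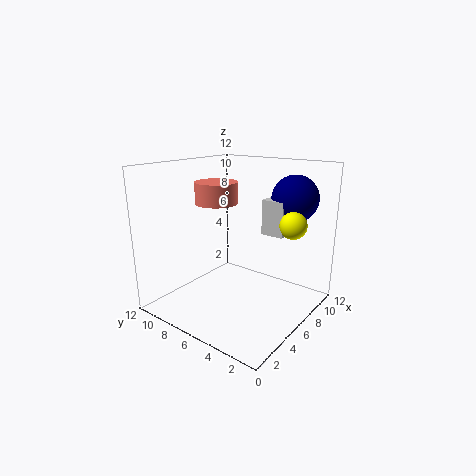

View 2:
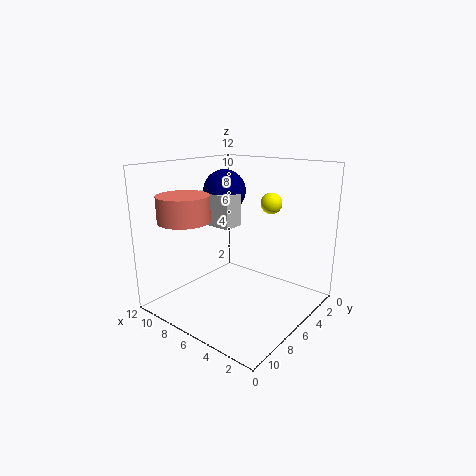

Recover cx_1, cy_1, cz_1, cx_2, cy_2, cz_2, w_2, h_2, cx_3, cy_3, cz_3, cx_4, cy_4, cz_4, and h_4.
cx_1 = 6
cy_1 = 1
cz_1 = 8
cx_2 = 8
cy_2 = 3
cz_2 = 6
w_2 = 4
h_2 = 3
cx_3 = 10
cy_3 = 3
cz_3 = 9
cx_4 = 8
cy_4 = 10
cz_4 = 8
h_4 = 2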